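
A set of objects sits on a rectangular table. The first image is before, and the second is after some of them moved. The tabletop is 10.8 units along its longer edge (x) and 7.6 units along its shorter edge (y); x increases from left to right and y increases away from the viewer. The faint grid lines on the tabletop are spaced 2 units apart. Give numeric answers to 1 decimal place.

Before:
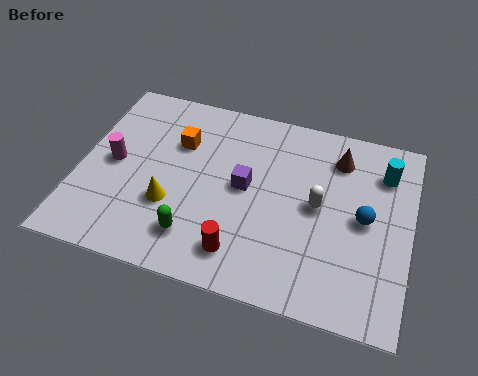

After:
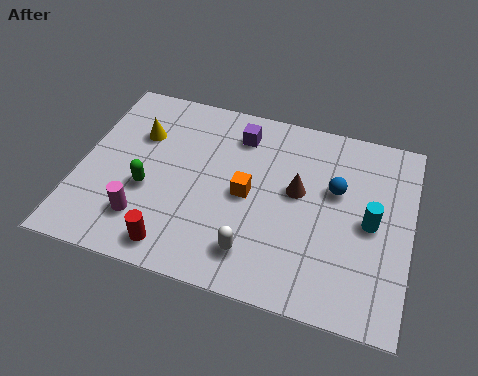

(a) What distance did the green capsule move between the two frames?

2.2

The green capsule moved from about (4.0, 1.6) to (2.3, 3.0), a distance of √(1.7² + 1.4²) ≈ 2.2.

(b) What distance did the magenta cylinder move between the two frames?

2.3

The magenta cylinder moved from about (1.1, 3.8) to (2.3, 1.8), a distance of √(1.2² + 2.0²) ≈ 2.3.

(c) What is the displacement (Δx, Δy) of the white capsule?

(-1.9, -2.4)

From the two frames, the white capsule sits at roughly (7.8, 3.9) before and (5.9, 1.5) after.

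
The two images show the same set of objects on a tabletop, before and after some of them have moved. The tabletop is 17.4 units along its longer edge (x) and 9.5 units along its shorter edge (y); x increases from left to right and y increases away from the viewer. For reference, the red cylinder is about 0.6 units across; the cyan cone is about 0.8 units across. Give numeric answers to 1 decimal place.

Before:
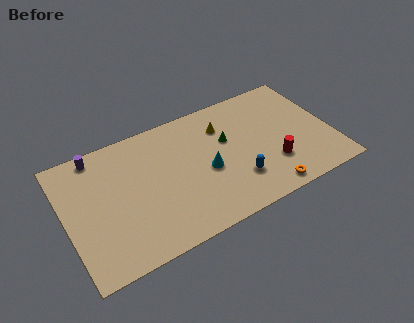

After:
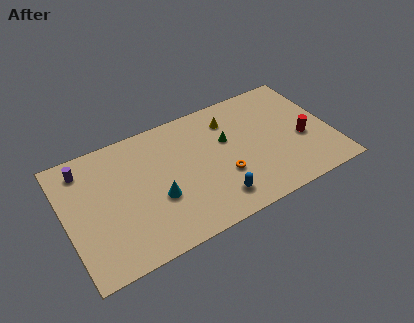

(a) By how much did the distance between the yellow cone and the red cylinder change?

+0.5

They were about 5.1 units apart before and 5.6 after — 0.5 units further apart.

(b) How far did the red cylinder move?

2.5

From (13.3, 2.8) to (15.5, 3.9), the red cylinder covered √(2.2² + 1.1²) ≈ 2.5 units.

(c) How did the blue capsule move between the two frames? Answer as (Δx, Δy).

(-1.5, -0.8)

The blue capsule was at about (10.9, 2.6) and moved to about (9.4, 1.8).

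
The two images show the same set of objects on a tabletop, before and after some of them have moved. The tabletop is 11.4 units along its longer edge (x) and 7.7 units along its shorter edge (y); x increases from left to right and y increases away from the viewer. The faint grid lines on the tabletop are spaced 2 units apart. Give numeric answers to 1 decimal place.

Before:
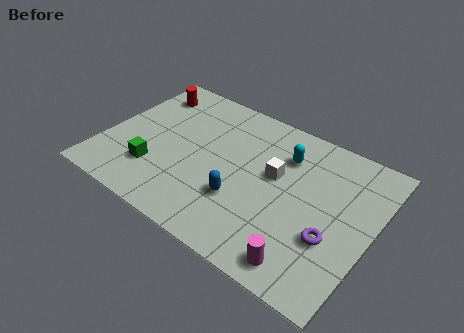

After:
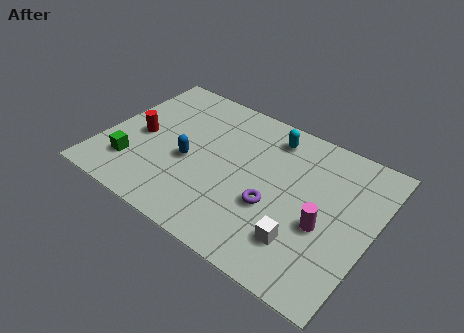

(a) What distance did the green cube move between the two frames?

0.9

The green cube moved from about (2.4, 2.1) to (1.5, 1.9), a distance of √(0.9² + 0.2²) ≈ 0.9.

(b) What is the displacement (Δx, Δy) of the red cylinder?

(0.3, -2.6)

The red cylinder was at about (1.2, 6.2) and moved to about (1.5, 3.6).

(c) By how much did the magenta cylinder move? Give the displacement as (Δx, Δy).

(0.4, 2.1)

The magenta cylinder started near (9.1, 1.0) and ended near (9.5, 3.1).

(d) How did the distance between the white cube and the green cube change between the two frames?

+1.9

The distance was about 5.4 in the first image and 7.3 in the second, so they moved 1.9 units further apart.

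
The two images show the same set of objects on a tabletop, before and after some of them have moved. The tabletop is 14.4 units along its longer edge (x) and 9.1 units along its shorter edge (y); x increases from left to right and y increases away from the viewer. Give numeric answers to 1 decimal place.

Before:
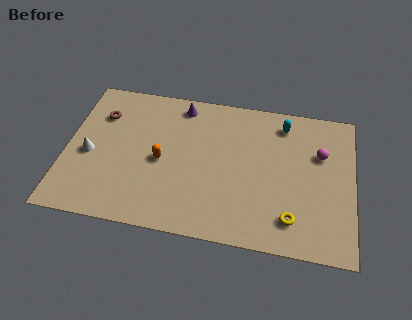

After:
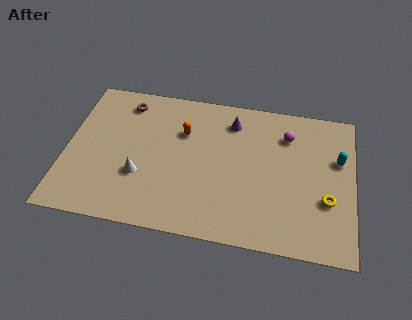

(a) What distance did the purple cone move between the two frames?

2.7

The purple cone was near (5.6, 7.9) before and (8.2, 7.3) after, so it travelled √(2.6² + 0.6²) ≈ 2.7 units.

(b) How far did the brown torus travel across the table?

1.6

From (1.6, 6.6) to (2.8, 7.6), the brown torus covered √(1.2² + 1.0²) ≈ 1.6 units.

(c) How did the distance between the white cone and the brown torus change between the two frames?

+2.0

Before: roughly 2.6 units apart; after: 4.6. That's 2.0 units further apart.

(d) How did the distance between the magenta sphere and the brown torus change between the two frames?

-2.9

The distance was about 11.1 in the first image and 8.2 in the second, so they moved 2.9 units closer together.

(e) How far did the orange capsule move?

2.2

The orange capsule was near (4.8, 4.2) before and (5.8, 6.2) after, so it travelled √(1.0² + 2.0²) ≈ 2.2 units.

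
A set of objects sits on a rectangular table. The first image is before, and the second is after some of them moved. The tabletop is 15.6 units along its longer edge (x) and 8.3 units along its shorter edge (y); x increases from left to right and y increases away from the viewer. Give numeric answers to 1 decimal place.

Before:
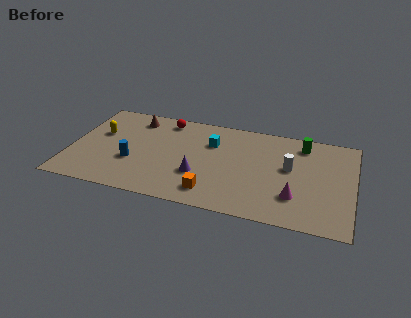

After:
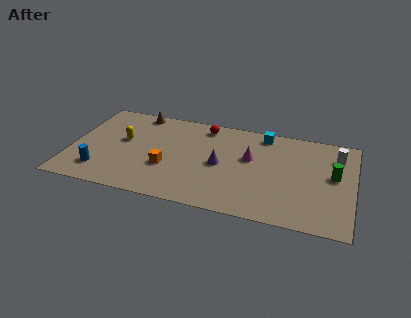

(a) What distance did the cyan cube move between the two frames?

3.2

The cyan cube was near (7.7, 5.8) before and (10.5, 7.3) after, so it travelled √(2.8² + 1.5²) ≈ 3.2 units.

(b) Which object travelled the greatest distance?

the magenta cone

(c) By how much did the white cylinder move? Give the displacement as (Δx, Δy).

(2.5, 1.6)

From the two frames, the white cylinder sits at roughly (12.1, 4.7) before and (14.6, 6.3) after.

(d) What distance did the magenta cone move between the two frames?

3.7

The magenta cone moved from about (12.5, 2.3) to (9.9, 5.0), a distance of √(2.6² + 2.7²) ≈ 3.7.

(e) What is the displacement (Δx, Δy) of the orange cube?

(-2.6, 1.5)

The orange cube started near (8.0, 1.5) and ended near (5.4, 3.0).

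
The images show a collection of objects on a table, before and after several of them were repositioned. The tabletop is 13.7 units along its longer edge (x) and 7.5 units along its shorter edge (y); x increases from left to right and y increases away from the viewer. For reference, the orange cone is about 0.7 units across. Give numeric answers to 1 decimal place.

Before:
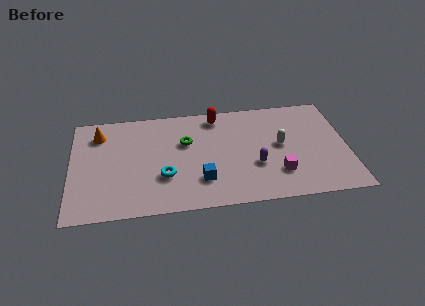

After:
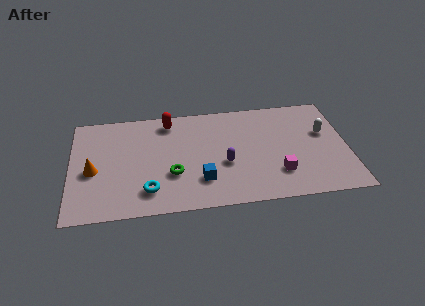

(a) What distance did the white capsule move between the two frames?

2.3

The white capsule was near (10.4, 4.0) before and (12.6, 4.6) after, so it travelled √(2.2² + 0.6²) ≈ 2.3 units.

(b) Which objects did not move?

the blue cube and the magenta cube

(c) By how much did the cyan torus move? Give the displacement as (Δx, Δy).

(-0.8, -0.9)

From the two frames, the cyan torus sits at roughly (4.6, 2.5) before and (3.8, 1.6) after.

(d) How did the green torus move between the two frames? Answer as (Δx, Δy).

(-0.7, -2.2)

The green torus started near (5.7, 4.8) and ended near (5.0, 2.6).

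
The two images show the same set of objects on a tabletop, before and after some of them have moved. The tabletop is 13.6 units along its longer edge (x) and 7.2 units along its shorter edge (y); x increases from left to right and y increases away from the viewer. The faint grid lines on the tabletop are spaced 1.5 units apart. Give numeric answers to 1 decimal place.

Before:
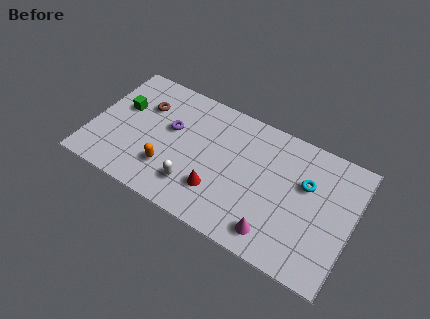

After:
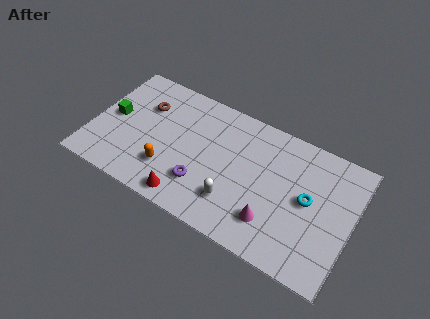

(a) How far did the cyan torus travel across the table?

0.8

The cyan torus was near (11.1, 4.6) before and (11.3, 3.8) after, so it travelled √(0.2² + 0.8²) ≈ 0.8 units.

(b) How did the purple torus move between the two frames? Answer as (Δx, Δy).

(2.0, -2.3)

The purple torus started near (4.0, 4.3) and ended near (6.0, 2.0).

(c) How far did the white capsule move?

2.1

From (5.6, 1.7) to (7.7, 1.9), the white capsule covered √(2.1² + 0.2²) ≈ 2.1 units.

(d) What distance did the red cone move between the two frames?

1.8

The red cone moved from about (6.8, 2.0) to (5.4, 0.9), a distance of √(1.4² + 1.1²) ≈ 1.8.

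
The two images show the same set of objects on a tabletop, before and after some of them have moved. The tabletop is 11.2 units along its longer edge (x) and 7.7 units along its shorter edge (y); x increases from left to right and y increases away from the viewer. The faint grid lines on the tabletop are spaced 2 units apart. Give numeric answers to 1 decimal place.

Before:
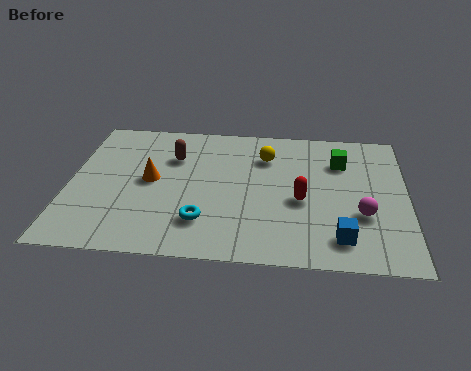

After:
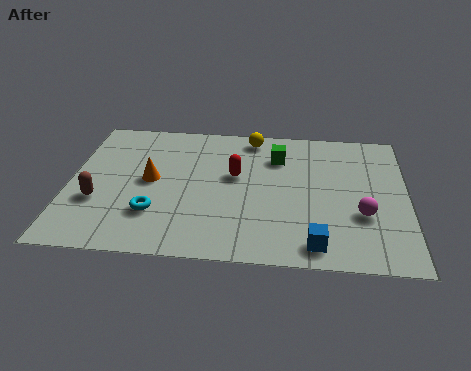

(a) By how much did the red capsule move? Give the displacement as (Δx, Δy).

(-2.2, 1.2)

The red capsule started near (7.7, 3.3) and ended near (5.5, 4.5).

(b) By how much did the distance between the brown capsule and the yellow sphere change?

+3.4

The distance was about 3.1 in the first image and 6.5 in the second, so they moved 3.4 units further apart.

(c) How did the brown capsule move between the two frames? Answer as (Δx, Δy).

(-2.4, -2.7)

The brown capsule was at about (3.4, 5.4) and moved to about (1.0, 2.7).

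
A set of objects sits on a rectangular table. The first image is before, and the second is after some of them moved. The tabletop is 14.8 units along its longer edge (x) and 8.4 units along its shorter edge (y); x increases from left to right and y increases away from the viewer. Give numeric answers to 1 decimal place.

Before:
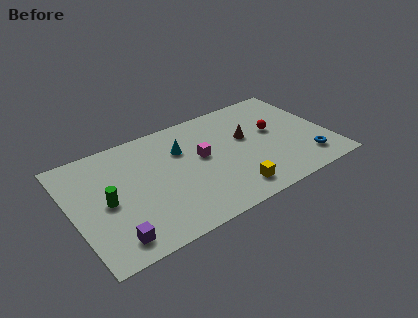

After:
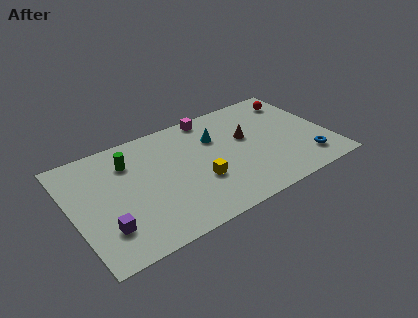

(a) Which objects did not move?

the brown cone and the blue torus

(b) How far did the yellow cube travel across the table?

2.3

From (8.7, 1.4) to (7.1, 3.0), the yellow cube covered √(1.6² + 1.6²) ≈ 2.3 units.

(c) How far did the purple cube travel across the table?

0.9

From (1.9, 1.3) to (1.6, 2.2), the purple cube covered √(0.3² + 0.9²) ≈ 0.9 units.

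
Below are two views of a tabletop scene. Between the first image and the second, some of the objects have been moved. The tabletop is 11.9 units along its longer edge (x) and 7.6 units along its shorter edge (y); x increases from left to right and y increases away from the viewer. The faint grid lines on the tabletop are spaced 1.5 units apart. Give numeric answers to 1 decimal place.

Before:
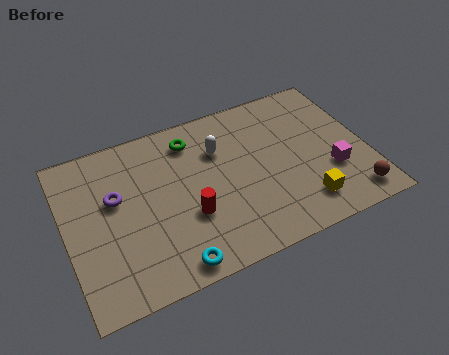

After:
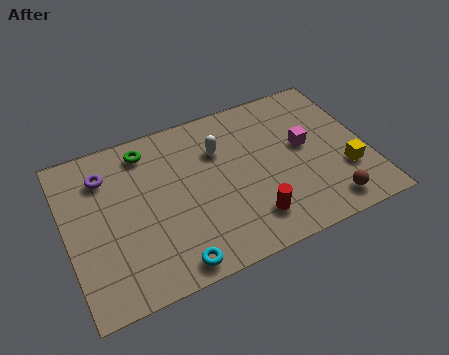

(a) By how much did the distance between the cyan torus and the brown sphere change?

-1.0

Before: roughly 7.2 units apart; after: 6.2. That's 1.0 units closer together.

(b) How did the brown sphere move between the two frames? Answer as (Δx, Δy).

(-1.0, 0.0)

The brown sphere started near (11.0, 1.1) and ended near (10.0, 1.1).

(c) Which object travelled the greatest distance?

the red cylinder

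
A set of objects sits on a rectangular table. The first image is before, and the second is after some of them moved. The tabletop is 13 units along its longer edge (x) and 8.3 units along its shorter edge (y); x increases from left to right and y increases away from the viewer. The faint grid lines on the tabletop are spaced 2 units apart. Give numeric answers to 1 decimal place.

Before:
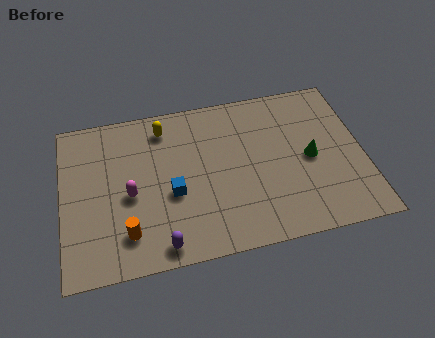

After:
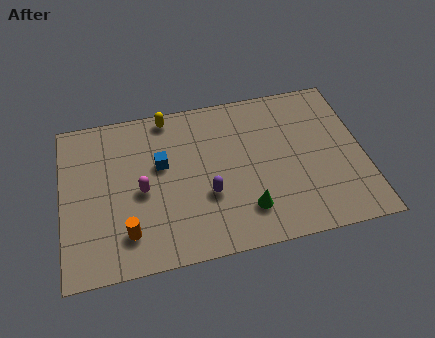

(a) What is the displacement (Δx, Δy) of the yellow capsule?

(0.2, 0.6)

The yellow capsule was at about (4.5, 6.9) and moved to about (4.7, 7.5).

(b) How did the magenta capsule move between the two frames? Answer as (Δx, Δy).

(0.5, 0.1)

From the two frames, the magenta capsule sits at roughly (2.9, 3.7) before and (3.4, 3.8) after.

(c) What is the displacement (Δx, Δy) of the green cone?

(-2.9, -2.1)

The green cone started near (10.7, 4.0) and ended near (7.8, 1.9).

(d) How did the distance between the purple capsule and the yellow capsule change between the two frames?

-1.3

Before: roughly 6.0 units apart; after: 4.7. That's 1.3 units closer together.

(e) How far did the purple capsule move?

3.0

The purple capsule moved from about (4.1, 0.9) to (6.2, 3.0), a distance of √(2.1² + 2.1²) ≈ 3.0.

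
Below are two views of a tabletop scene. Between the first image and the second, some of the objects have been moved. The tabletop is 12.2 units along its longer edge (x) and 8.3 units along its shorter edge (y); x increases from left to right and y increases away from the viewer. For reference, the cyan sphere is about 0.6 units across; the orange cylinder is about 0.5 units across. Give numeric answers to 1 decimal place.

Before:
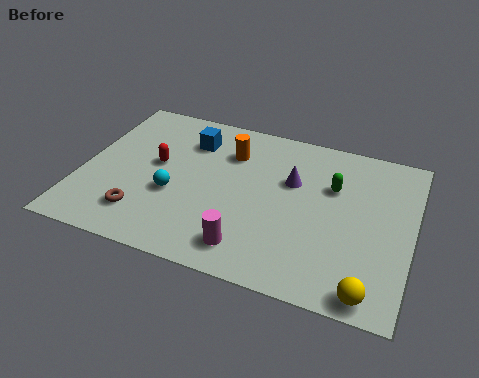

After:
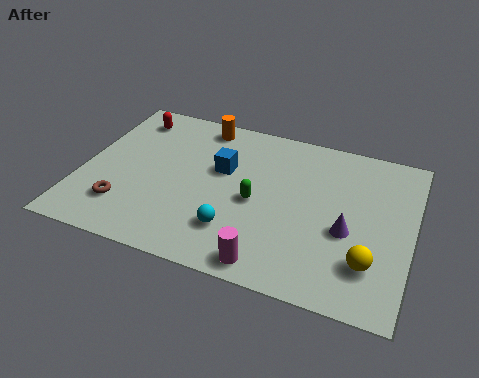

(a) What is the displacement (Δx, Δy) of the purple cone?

(2.2, -1.9)

The purple cone started near (7.7, 5.3) and ended near (9.9, 3.4).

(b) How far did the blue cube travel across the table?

1.8

From (3.8, 6.3) to (5.1, 5.1), the blue cube covered √(1.3² + 1.2²) ≈ 1.8 units.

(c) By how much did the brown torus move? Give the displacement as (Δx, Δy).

(-0.7, 0.2)

The brown torus started near (2.5, 1.8) and ended near (1.8, 2.0).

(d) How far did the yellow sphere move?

1.3

The yellow sphere was near (10.9, 0.8) before and (10.8, 2.1) after, so it travelled √(0.1² + 1.3²) ≈ 1.3 units.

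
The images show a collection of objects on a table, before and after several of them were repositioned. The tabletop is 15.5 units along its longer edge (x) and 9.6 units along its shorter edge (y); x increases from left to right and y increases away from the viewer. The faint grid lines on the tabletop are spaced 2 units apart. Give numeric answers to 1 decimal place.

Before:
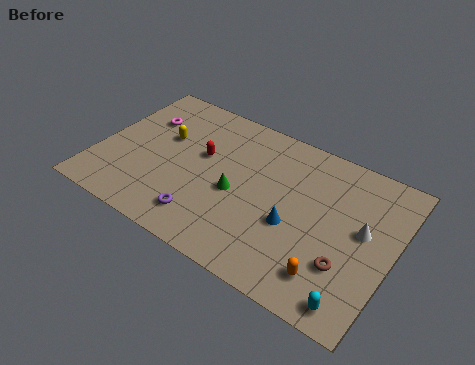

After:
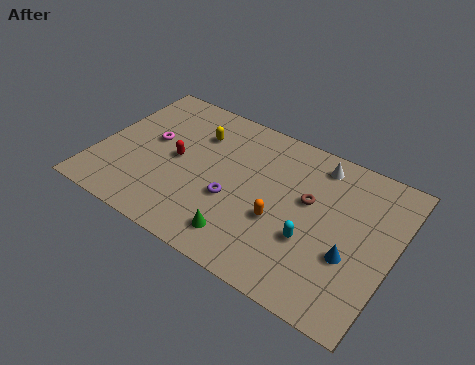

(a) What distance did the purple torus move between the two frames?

2.2

From (6.1, 1.8) to (7.3, 3.7), the purple torus covered √(1.2² + 1.9²) ≈ 2.2 units.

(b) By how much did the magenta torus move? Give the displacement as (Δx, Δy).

(0.7, -1.3)

The magenta torus was at about (1.9, 6.7) and moved to about (2.6, 5.4).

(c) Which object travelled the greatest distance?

the white cone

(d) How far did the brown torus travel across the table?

3.7

From (13.4, 2.9) to (11.0, 5.7), the brown torus covered √(2.4² + 2.8²) ≈ 3.7 units.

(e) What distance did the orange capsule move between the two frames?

3.4

The orange capsule was near (12.7, 1.9) before and (9.8, 3.7) after, so it travelled √(2.9² + 1.8²) ≈ 3.4 units.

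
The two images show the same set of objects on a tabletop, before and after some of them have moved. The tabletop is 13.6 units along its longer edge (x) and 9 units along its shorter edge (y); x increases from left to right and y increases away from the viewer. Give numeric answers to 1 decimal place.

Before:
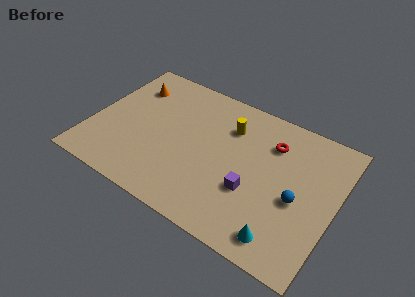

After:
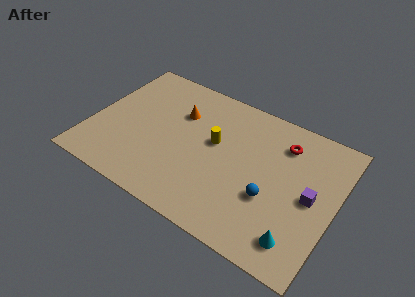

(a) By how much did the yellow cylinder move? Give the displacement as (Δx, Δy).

(-0.6, -1.4)

The yellow cylinder was at about (7.4, 6.6) and moved to about (6.8, 5.2).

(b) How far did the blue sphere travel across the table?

1.5

From (11.6, 3.9) to (10.2, 3.3), the blue sphere covered √(1.4² + 0.6²) ≈ 1.5 units.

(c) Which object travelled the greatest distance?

the purple cube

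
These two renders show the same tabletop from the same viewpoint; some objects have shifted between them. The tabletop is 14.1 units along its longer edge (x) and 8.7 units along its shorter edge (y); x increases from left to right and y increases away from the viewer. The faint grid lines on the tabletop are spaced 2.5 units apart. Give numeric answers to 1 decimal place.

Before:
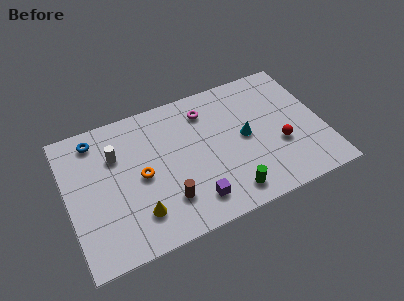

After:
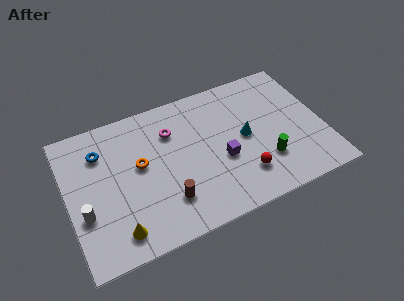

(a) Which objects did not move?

the cyan cone and the brown cylinder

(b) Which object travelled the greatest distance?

the white cylinder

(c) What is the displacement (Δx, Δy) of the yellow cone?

(-1.2, -0.6)

The yellow cone started near (3.6, 2.0) and ended near (2.4, 1.4).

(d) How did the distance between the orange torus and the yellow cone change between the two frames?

+1.6

The distance was about 2.2 in the first image and 3.8 in the second, so they moved 1.6 units further apart.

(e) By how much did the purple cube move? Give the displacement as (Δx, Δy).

(1.8, 1.9)

From the two frames, the purple cube sits at roughly (6.6, 1.6) before and (8.4, 3.5) after.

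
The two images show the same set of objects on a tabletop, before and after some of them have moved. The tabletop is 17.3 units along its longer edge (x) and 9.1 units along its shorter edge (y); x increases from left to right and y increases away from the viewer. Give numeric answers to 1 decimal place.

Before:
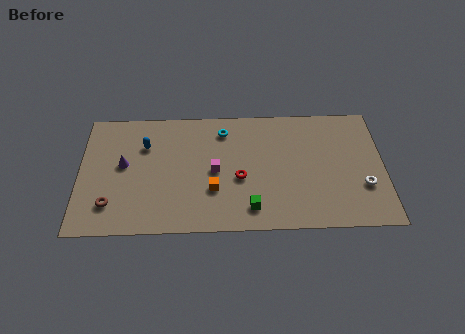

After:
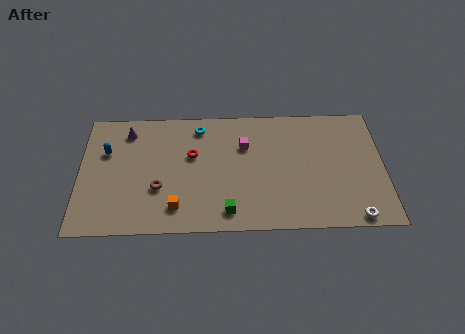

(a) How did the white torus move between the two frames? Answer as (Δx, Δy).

(-0.6, -2.2)

The white torus was at about (16.1, 3.0) and moved to about (15.5, 0.8).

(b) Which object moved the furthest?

the red torus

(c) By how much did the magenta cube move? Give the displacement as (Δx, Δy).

(1.7, 1.8)

The magenta cube started near (7.7, 4.4) and ended near (9.4, 6.2).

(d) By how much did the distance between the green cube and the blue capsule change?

+0.6

They were about 7.7 units apart before and 8.3 after — 0.6 units further apart.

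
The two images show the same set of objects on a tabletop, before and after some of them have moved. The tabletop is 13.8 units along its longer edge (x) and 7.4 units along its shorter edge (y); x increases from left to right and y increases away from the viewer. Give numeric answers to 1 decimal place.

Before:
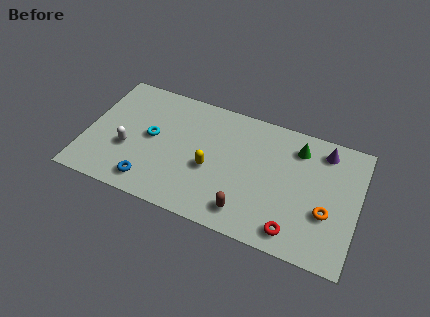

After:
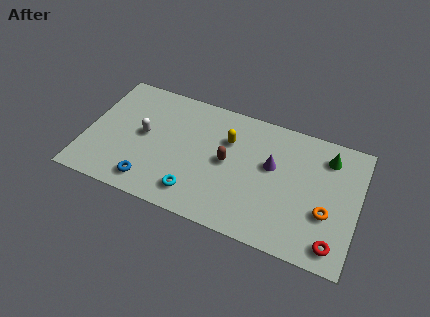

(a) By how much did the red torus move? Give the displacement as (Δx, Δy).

(2.0, 0.0)

From the two frames, the red torus sits at roughly (10.8, 1.1) before and (12.8, 1.1) after.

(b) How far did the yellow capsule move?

2.1

The yellow capsule was near (6.4, 3.1) before and (7.1, 5.1) after, so it travelled √(0.7² + 2.0²) ≈ 2.1 units.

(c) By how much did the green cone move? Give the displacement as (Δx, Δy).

(1.5, 0.0)

The green cone was at about (10.6, 5.9) and moved to about (12.1, 5.9).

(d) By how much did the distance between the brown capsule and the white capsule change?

-2.1

The distance was about 6.4 in the first image and 4.3 in the second, so they moved 2.1 units closer together.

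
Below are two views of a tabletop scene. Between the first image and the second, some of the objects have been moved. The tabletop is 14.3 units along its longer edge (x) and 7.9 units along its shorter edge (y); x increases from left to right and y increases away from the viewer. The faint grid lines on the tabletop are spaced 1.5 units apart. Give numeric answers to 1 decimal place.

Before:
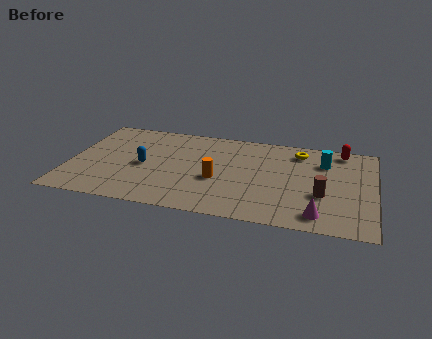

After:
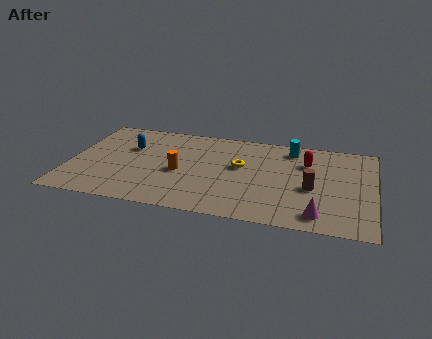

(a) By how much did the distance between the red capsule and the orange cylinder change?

-0.6

Before: roughly 6.9 units apart; after: 6.3. That's 0.6 units closer together.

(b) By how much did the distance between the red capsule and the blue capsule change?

-1.4

The distance was about 9.8 in the first image and 8.4 in the second, so they moved 1.4 units closer together.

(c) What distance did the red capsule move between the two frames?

2.1

From (12.7, 7.0) to (11.1, 5.6), the red capsule covered √(1.6² + 1.4²) ≈ 2.1 units.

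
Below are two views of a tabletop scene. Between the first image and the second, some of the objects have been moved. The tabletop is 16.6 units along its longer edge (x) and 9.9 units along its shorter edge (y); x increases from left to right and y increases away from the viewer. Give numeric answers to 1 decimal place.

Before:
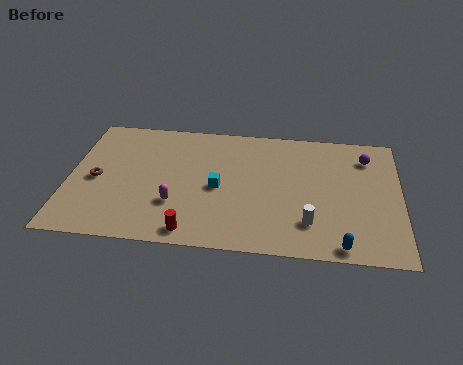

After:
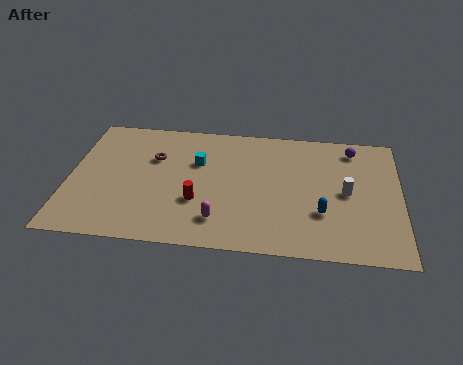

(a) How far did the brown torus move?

3.4

The brown torus moved from about (1.4, 4.6) to (4.2, 6.6), a distance of √(2.8² + 2.0²) ≈ 3.4.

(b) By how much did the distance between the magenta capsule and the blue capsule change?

-3.4

They were about 8.6 units apart before and 5.2 after — 3.4 units closer together.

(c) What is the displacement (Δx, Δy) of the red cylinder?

(0.2, 2.3)

The red cylinder started near (6.3, 1.1) and ended near (6.5, 3.4).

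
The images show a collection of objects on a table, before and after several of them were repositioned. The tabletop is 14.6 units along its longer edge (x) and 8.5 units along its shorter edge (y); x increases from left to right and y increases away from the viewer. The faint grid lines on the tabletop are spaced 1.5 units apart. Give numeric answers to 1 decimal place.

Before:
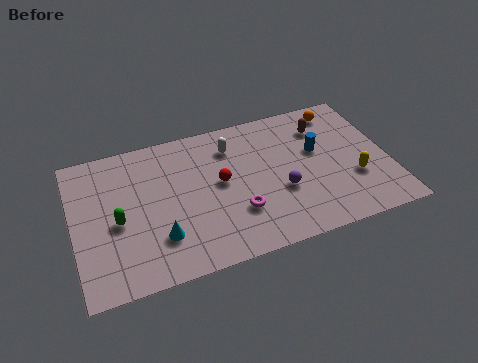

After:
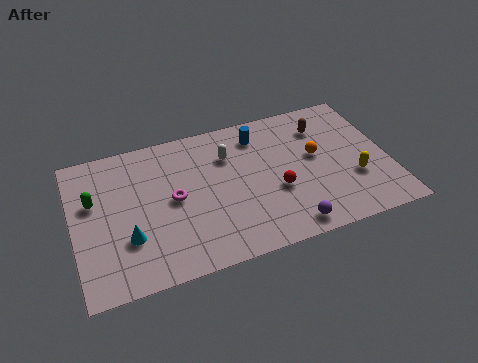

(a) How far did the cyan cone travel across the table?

1.5

The cyan cone was near (3.8, 2.3) before and (2.4, 2.7) after, so it travelled √(1.4² + 0.4²) ≈ 1.5 units.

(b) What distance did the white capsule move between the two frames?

0.5

From (7.5, 6.6) to (7.3, 6.1), the white capsule covered √(0.2² + 0.5²) ≈ 0.5 units.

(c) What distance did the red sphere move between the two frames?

2.8

The red sphere was near (6.8, 4.6) before and (9.3, 3.3) after, so it travelled √(2.5² + 1.3²) ≈ 2.8 units.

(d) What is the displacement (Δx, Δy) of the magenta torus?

(-2.8, 1.7)

From the two frames, the magenta torus sits at roughly (7.4, 2.6) before and (4.6, 4.3) after.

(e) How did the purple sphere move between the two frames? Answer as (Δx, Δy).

(0.1, -2.2)

From the two frames, the purple sphere sits at roughly (9.5, 3.2) before and (9.6, 1.0) after.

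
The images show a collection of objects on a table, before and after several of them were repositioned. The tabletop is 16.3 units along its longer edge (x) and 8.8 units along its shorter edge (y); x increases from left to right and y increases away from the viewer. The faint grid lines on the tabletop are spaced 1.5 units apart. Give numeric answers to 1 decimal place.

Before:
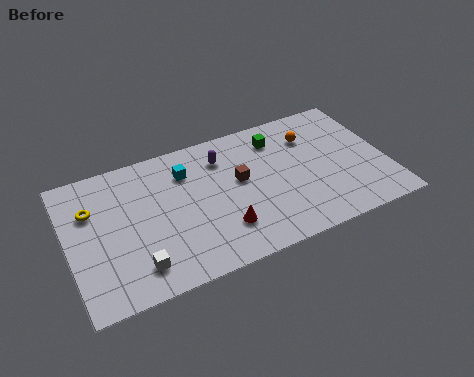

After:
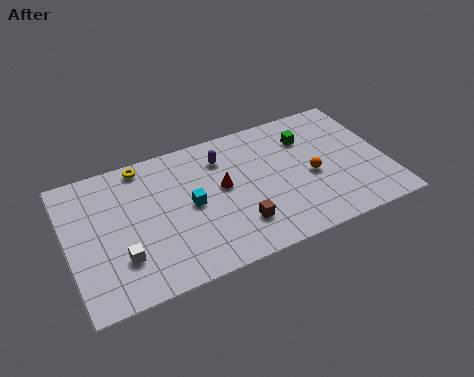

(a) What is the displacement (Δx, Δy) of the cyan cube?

(0.0, -2.2)

The cyan cube was at about (6.2, 6.6) and moved to about (6.2, 4.4).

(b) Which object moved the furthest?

the yellow torus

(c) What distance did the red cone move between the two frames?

2.6

From (7.6, 2.3) to (7.9, 4.9), the red cone covered √(0.3² + 2.6²) ≈ 2.6 units.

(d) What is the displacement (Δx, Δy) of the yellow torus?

(2.8, 1.9)

From the two frames, the yellow torus sits at roughly (1.3, 6.0) before and (4.1, 7.9) after.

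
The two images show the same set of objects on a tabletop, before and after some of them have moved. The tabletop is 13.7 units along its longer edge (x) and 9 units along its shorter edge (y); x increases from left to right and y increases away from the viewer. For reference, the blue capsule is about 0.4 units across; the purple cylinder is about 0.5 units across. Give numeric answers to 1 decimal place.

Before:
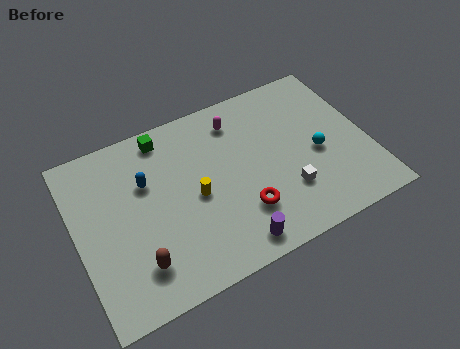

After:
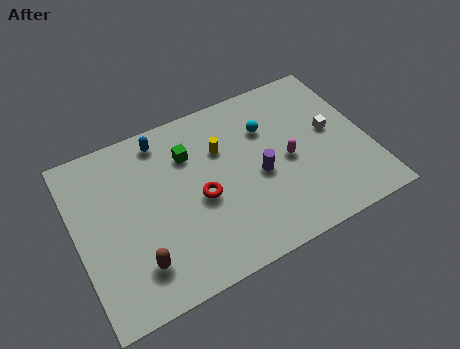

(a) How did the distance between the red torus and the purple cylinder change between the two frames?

+1.2

They were about 1.6 units apart before and 2.8 after — 1.2 units further apart.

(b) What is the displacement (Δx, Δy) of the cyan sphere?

(-2.1, 2.3)

The cyan sphere started near (11.3, 4.0) and ended near (9.2, 6.3).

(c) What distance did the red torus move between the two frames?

2.3

From (7.5, 2.5) to (5.7, 4.0), the red torus covered √(1.8² + 1.5²) ≈ 2.3 units.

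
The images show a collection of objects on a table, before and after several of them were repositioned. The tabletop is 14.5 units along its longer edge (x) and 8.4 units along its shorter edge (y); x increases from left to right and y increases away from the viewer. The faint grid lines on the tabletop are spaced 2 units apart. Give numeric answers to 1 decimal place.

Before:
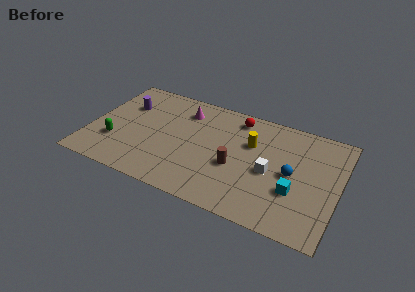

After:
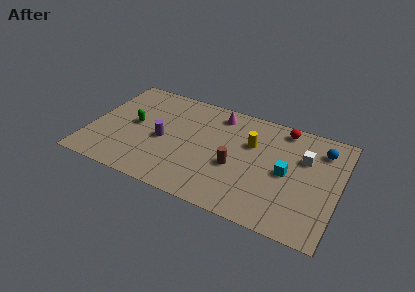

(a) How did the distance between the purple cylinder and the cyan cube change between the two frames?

-3.5

They were about 10.7 units apart before and 7.2 after — 3.5 units closer together.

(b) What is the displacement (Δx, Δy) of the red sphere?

(2.7, 0.2)

The red sphere was at about (8.3, 7.2) and moved to about (11.0, 7.4).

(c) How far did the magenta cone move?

2.1

The magenta cone was near (5.2, 6.6) before and (7.2, 7.1) after, so it travelled √(2.0² + 0.5²) ≈ 2.1 units.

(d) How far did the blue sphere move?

2.9

From (11.8, 4.1) to (13.3, 6.6), the blue sphere covered √(1.5² + 2.5²) ≈ 2.9 units.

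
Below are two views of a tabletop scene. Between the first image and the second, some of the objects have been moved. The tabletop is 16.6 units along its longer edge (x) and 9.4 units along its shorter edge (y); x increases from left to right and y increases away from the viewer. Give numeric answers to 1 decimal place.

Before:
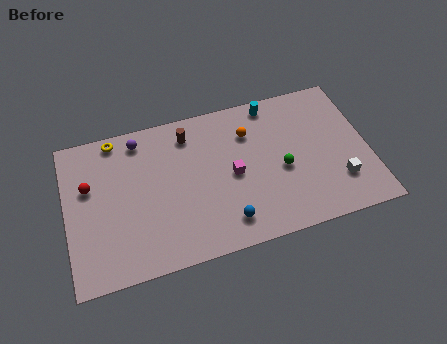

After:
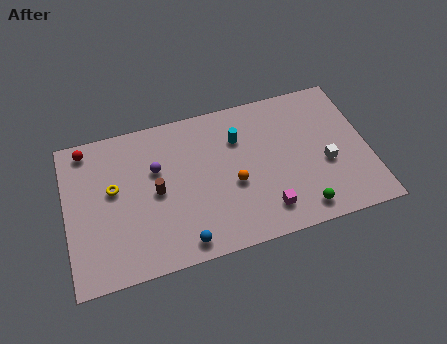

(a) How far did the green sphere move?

2.9

From (11.8, 4.1) to (12.6, 1.3), the green sphere covered √(0.8² + 2.8²) ≈ 2.9 units.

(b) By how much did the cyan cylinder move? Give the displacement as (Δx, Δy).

(-2.0, -1.7)

The cyan cylinder started near (11.6, 8.4) and ended near (9.6, 6.7).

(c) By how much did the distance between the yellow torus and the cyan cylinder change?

-1.6

The distance was about 8.7 in the first image and 7.1 in the second, so they moved 1.6 units closer together.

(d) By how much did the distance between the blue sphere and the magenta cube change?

+1.8

Before: roughly 2.9 units apart; after: 4.7. That's 1.8 units further apart.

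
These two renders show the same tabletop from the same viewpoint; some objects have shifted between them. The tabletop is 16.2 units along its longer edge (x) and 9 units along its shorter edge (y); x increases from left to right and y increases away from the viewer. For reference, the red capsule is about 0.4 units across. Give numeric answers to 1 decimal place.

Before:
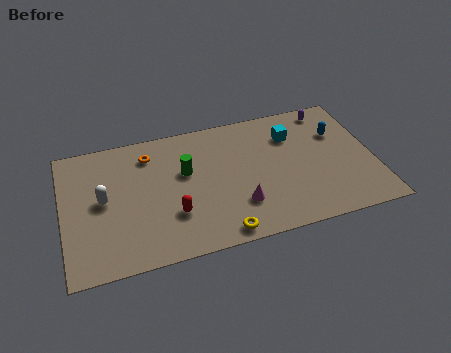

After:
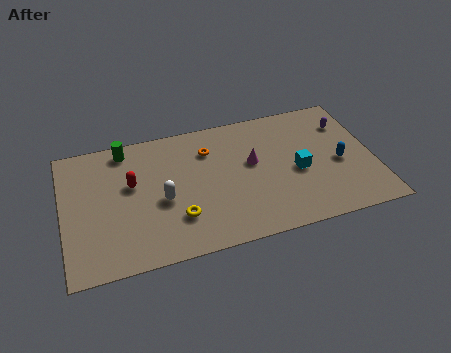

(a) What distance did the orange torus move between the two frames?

3.1

From (4.6, 7.2) to (7.7, 6.7), the orange torus covered √(3.1² + 0.5²) ≈ 3.1 units.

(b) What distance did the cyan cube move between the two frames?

2.6

The cyan cube moved from about (12.1, 6.6) to (12.2, 4.0), a distance of √(0.1² + 2.6²) ≈ 2.6.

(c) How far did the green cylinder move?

3.8

The green cylinder moved from about (6.4, 5.5) to (3.4, 7.9), a distance of √(3.0² + 2.4²) ≈ 3.8.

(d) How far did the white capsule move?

3.1

The white capsule moved from about (2.1, 4.7) to (5.1, 3.9), a distance of √(3.0² + 0.8²) ≈ 3.1.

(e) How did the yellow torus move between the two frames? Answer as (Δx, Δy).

(-2.1, 1.6)

From the two frames, the yellow torus sits at roughly (7.9, 0.9) before and (5.8, 2.5) after.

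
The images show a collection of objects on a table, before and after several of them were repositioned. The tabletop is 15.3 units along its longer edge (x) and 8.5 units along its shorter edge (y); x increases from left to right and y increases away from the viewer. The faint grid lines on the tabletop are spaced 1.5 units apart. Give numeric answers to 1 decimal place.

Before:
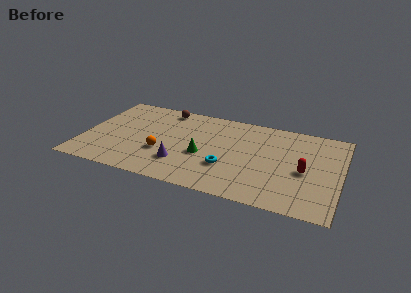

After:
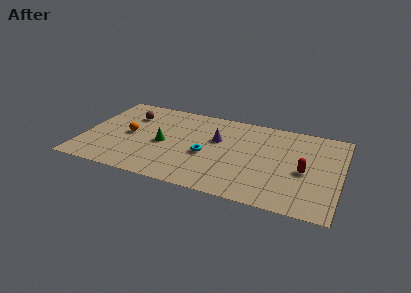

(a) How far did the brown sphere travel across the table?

2.4

The brown sphere moved from about (4.5, 7.5) to (2.5, 6.2), a distance of √(2.0² + 1.3²) ≈ 2.4.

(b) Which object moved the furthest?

the purple cone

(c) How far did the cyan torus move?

1.5

The cyan torus was near (8.7, 2.8) before and (7.4, 3.6) after, so it travelled √(1.3² + 0.8²) ≈ 1.5 units.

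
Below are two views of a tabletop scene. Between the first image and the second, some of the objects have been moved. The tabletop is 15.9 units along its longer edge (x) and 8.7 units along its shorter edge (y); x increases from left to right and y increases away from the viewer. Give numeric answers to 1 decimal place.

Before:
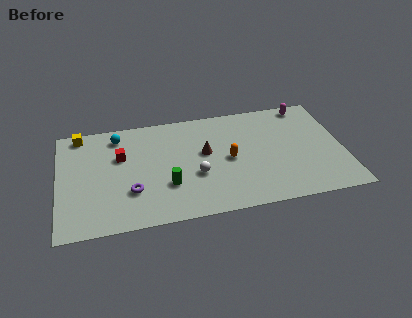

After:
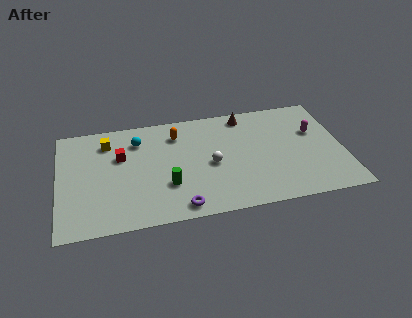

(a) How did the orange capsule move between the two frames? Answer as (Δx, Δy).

(-2.8, 2.6)

The orange capsule was at about (9.5, 4.2) and moved to about (6.7, 6.8).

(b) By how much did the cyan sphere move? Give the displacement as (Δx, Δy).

(1.1, -0.6)

The cyan sphere was at about (3.4, 7.3) and moved to about (4.5, 6.7).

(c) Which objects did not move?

the red cube and the green cylinder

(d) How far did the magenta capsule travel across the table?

2.3

The magenta capsule moved from about (14.1, 7.8) to (14.4, 5.5), a distance of √(0.3² + 2.3²) ≈ 2.3.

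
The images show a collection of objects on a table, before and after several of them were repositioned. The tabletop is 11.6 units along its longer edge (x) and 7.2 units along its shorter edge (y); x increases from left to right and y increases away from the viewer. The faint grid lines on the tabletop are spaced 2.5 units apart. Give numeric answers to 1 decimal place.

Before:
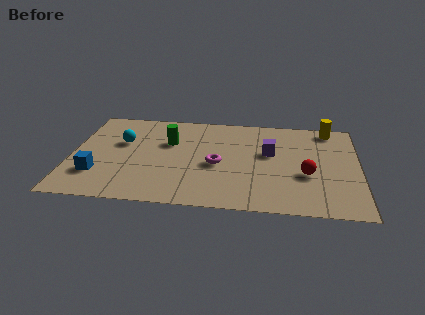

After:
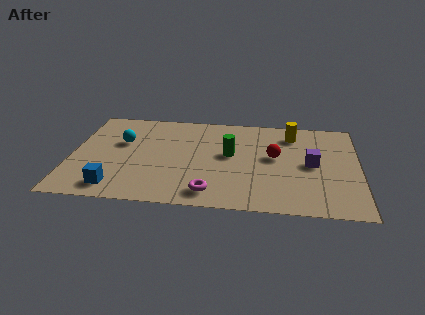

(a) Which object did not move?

the cyan sphere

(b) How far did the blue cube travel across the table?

1.2

From (1.1, 2.0) to (1.9, 1.1), the blue cube covered √(0.8² + 0.9²) ≈ 1.2 units.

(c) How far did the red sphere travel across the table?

1.8

The red sphere was near (9.5, 2.8) before and (8.2, 4.0) after, so it travelled √(1.3² + 1.2²) ≈ 1.8 units.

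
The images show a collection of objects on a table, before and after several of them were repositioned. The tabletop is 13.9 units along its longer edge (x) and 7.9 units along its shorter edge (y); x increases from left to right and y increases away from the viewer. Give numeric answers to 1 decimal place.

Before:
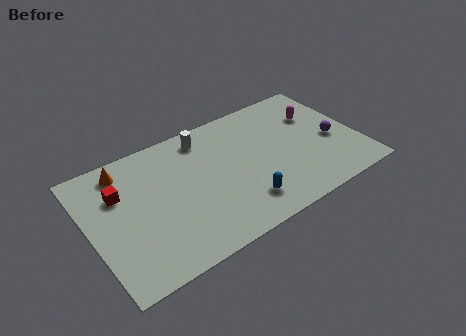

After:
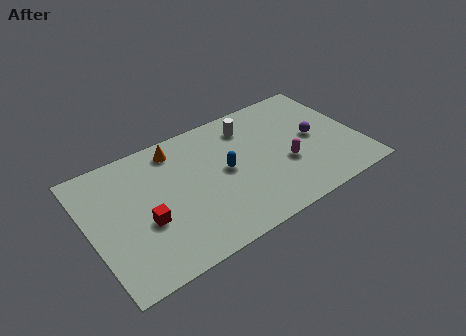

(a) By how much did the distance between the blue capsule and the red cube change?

-2.5

Before: roughly 6.9 units apart; after: 4.4. That's 2.5 units closer together.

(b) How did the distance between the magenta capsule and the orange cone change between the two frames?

-3.7

The distance was about 10.1 in the first image and 6.4 in the second, so they moved 3.7 units closer together.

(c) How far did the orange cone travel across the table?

2.7

The orange cone moved from about (2.1, 6.7) to (4.8, 6.7), a distance of √(2.7² + 0.0²) ≈ 2.7.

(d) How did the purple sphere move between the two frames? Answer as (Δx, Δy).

(-0.9, 0.6)

The purple sphere started near (12.6, 3.4) and ended near (11.7, 4.0).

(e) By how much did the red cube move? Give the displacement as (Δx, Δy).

(1.0, -2.3)

The red cube was at about (1.7, 5.4) and moved to about (2.7, 3.1).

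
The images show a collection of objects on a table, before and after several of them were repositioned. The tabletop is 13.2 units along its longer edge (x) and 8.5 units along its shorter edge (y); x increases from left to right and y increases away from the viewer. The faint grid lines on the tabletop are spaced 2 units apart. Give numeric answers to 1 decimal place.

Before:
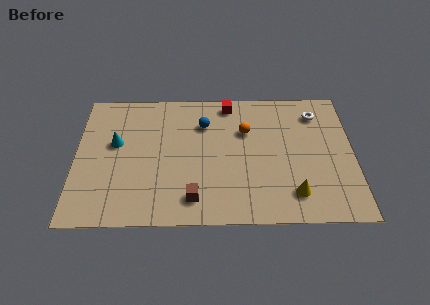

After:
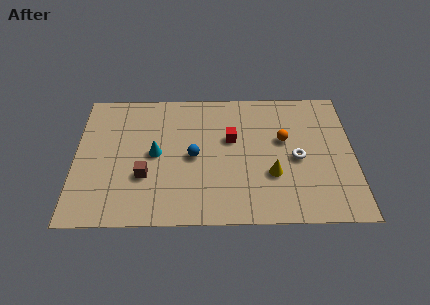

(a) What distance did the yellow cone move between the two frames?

1.6

From (10.3, 1.7) to (9.3, 2.9), the yellow cone covered √(1.0² + 1.2²) ≈ 1.6 units.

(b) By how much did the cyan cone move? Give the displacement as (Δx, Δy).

(1.9, -0.7)

The cyan cone was at about (1.9, 5.0) and moved to about (3.8, 4.3).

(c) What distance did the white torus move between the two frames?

3.1

The white torus moved from about (11.5, 6.8) to (10.5, 3.9), a distance of √(1.0² + 2.9²) ≈ 3.1.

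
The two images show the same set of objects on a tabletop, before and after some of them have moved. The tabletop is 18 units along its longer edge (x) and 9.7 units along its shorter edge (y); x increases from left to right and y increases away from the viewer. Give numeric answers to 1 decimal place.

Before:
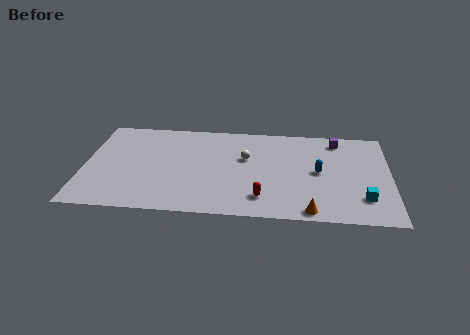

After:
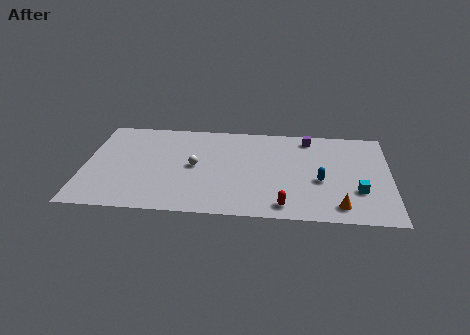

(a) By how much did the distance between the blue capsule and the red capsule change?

-1.0

They were about 4.4 units apart before and 3.4 after — 1.0 units closer together.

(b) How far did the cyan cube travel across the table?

0.8

The cyan cube was near (16.4, 2.4) before and (16.1, 3.1) after, so it travelled √(0.3² + 0.7²) ≈ 0.8 units.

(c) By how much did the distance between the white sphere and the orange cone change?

+2.8

The distance was about 6.4 in the first image and 9.2 in the second, so they moved 2.8 units further apart.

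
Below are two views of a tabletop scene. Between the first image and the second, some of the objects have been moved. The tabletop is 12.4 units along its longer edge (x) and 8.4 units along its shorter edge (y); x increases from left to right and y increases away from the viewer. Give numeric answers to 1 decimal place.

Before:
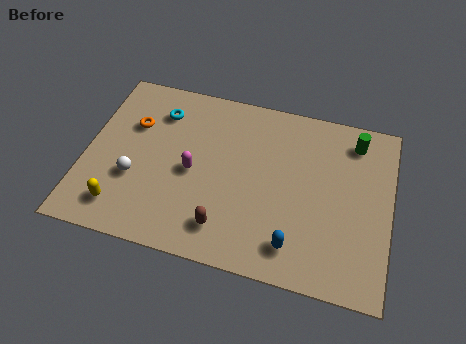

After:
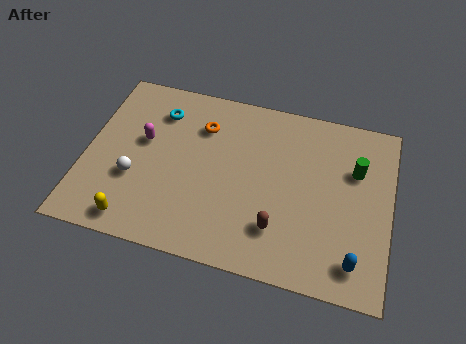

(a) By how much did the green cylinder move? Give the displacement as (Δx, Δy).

(0.1, -1.4)

From the two frames, the green cylinder sits at roughly (10.8, 7.0) before and (10.9, 5.6) after.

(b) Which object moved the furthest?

the orange torus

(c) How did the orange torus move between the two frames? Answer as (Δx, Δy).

(2.8, 0.6)

From the two frames, the orange torus sits at roughly (1.8, 5.6) before and (4.6, 6.2) after.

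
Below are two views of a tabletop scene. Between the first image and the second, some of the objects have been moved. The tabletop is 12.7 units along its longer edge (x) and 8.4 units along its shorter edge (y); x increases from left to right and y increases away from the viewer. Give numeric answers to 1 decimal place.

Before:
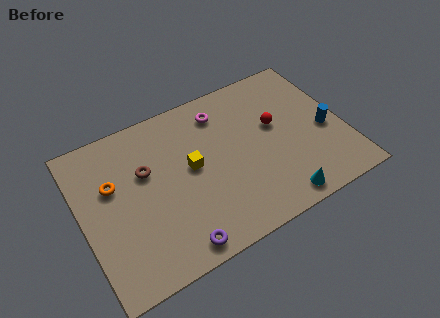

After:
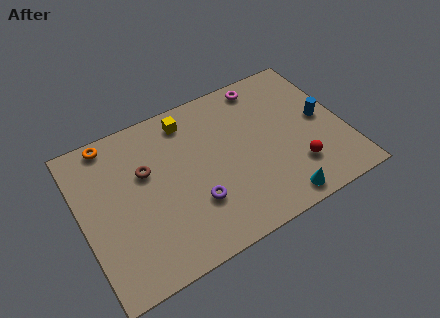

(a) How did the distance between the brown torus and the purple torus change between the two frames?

-1.1

They were about 4.5 units apart before and 3.4 after — 1.1 units closer together.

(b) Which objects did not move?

the brown torus and the cyan cone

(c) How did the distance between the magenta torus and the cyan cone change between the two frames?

+0.3

They were about 6.2 units apart before and 6.5 after — 0.3 units further apart.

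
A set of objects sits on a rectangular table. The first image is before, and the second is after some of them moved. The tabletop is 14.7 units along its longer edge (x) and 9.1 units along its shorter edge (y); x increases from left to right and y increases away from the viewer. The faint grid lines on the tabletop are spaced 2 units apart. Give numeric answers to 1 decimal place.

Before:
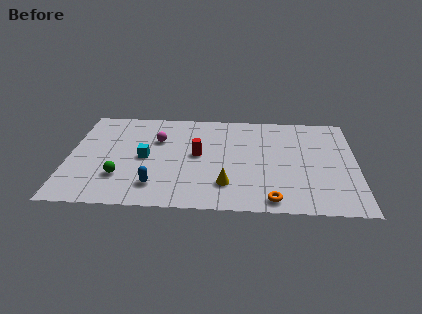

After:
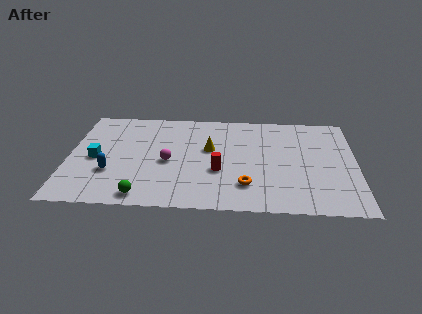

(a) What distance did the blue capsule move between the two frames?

2.5

The blue capsule moved from about (4.5, 1.9) to (2.2, 3.0), a distance of √(2.3² + 1.1²) ≈ 2.5.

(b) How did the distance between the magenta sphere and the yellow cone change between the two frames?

-2.8

Before: roughly 5.3 units apart; after: 2.5. That's 2.8 units closer together.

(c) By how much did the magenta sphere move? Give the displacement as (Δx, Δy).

(0.6, -2.0)

From the two frames, the magenta sphere sits at roughly (4.5, 6.1) before and (5.1, 4.1) after.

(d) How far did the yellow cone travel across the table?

3.3

The yellow cone moved from about (8.1, 2.2) to (7.2, 5.4), a distance of √(0.9² + 3.2²) ≈ 3.3.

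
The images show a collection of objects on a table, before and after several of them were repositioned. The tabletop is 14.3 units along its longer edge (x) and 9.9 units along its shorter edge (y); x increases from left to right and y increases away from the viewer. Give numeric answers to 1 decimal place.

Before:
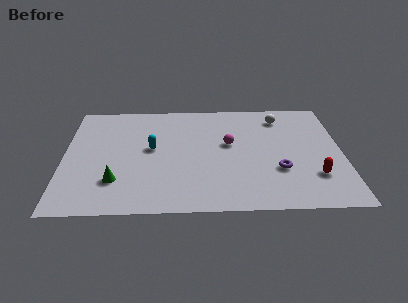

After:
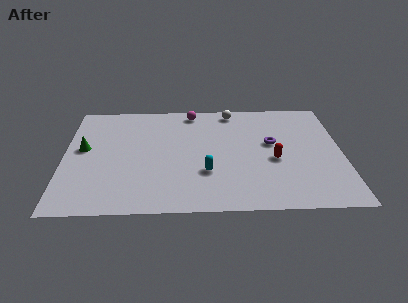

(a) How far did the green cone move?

3.4

From (2.7, 2.6) to (1.0, 5.5), the green cone covered √(1.7² + 2.9²) ≈ 3.4 units.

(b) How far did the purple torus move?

2.4

The purple torus was near (11.0, 3.3) before and (10.7, 5.7) after, so it travelled √(0.3² + 2.4²) ≈ 2.4 units.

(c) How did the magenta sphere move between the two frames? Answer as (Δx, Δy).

(-1.9, 3.1)

From the two frames, the magenta sphere sits at roughly (8.5, 5.7) before and (6.6, 8.8) after.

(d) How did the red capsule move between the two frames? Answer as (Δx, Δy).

(-2.0, 1.5)

From the two frames, the red capsule sits at roughly (12.8, 2.7) before and (10.8, 4.2) after.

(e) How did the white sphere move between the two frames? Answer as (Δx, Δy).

(-2.5, 0.7)

From the two frames, the white sphere sits at roughly (11.2, 8.1) before and (8.7, 8.8) after.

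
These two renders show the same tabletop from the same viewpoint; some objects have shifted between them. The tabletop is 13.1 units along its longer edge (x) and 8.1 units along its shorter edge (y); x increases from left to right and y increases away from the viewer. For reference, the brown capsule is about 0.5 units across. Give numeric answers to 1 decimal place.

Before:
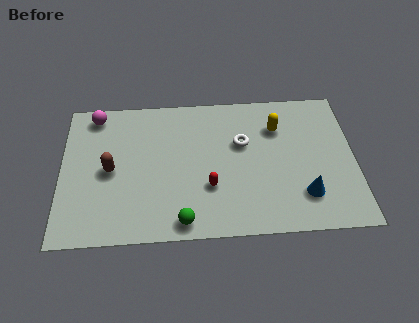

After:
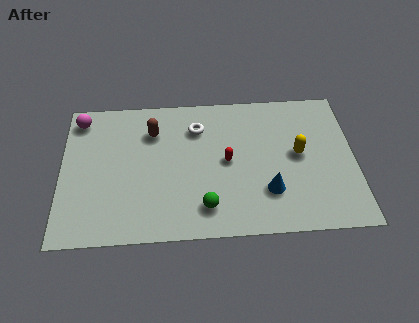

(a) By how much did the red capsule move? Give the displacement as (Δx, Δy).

(0.8, 1.4)

From the two frames, the red capsule sits at roughly (6.6, 2.7) before and (7.4, 4.1) after.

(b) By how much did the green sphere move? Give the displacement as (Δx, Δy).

(1.0, 0.7)

The green sphere started near (5.4, 0.9) and ended near (6.4, 1.6).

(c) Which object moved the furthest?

the brown capsule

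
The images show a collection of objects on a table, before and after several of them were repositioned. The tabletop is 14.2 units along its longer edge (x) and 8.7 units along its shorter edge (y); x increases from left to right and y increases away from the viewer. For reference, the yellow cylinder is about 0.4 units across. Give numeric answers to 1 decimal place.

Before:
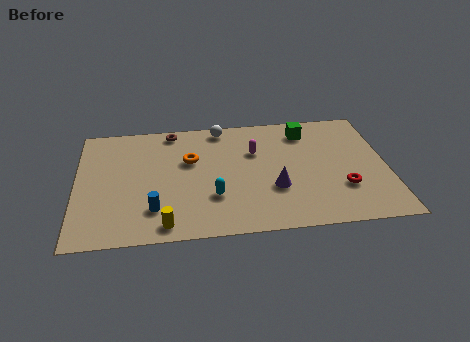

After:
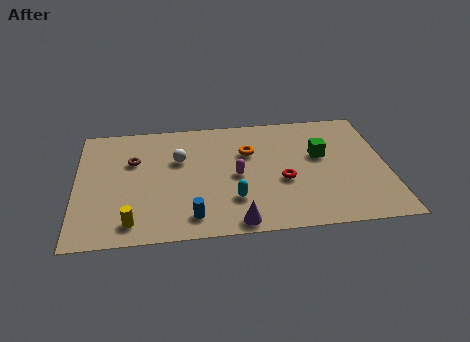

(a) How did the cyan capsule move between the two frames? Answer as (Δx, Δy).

(0.9, -0.3)

From the two frames, the cyan capsule sits at roughly (6.2, 2.7) before and (7.1, 2.4) after.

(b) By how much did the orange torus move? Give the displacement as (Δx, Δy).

(2.7, 0.3)

From the two frames, the orange torus sits at roughly (5.2, 5.5) before and (7.9, 5.8) after.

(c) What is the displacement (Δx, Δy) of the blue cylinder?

(1.7, -0.7)

From the two frames, the blue cylinder sits at roughly (3.5, 2.1) before and (5.2, 1.4) after.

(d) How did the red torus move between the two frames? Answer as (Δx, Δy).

(-2.7, 0.8)

From the two frames, the red torus sits at roughly (12.1, 2.7) before and (9.4, 3.5) after.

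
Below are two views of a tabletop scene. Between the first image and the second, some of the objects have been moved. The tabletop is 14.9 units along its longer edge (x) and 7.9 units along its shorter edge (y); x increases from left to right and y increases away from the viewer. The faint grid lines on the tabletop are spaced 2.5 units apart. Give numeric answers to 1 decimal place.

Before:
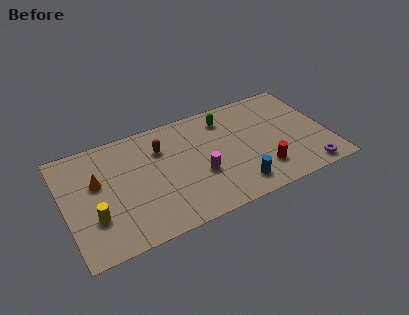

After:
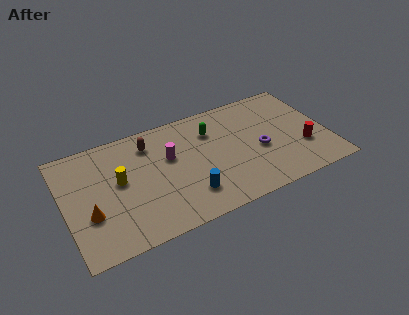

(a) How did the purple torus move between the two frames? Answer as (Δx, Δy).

(-2.4, 2.5)

The purple torus started near (13.4, 0.9) and ended near (11.0, 3.4).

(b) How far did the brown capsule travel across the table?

0.8

From (5.6, 5.7) to (5.0, 6.3), the brown capsule covered √(0.6² + 0.6²) ≈ 0.8 units.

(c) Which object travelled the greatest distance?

the purple torus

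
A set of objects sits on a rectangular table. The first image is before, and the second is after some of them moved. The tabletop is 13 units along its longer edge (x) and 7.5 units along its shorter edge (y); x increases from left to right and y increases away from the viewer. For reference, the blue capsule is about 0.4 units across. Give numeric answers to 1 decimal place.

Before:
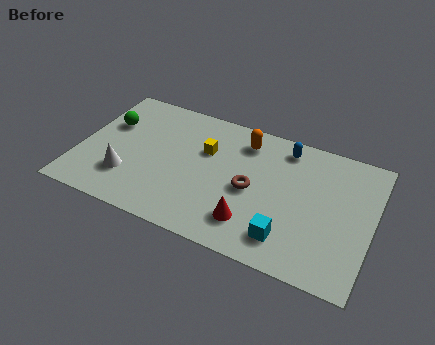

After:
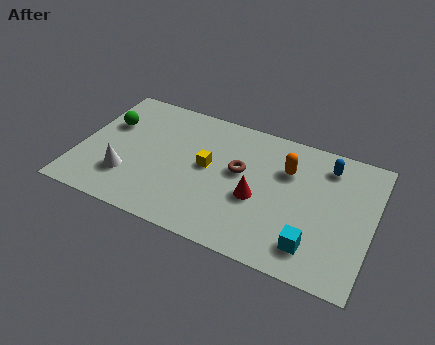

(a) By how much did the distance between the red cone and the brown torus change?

-0.3

The distance was about 1.8 in the first image and 1.5 in the second, so they moved 0.3 units closer together.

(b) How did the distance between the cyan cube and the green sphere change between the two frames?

+1.0

They were about 9.1 units apart before and 10.1 after — 1.0 units further apart.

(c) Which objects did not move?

the white cone and the green sphere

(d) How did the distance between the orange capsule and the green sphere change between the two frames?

+1.9

The distance was about 6.1 in the first image and 8.0 in the second, so they moved 1.9 units further apart.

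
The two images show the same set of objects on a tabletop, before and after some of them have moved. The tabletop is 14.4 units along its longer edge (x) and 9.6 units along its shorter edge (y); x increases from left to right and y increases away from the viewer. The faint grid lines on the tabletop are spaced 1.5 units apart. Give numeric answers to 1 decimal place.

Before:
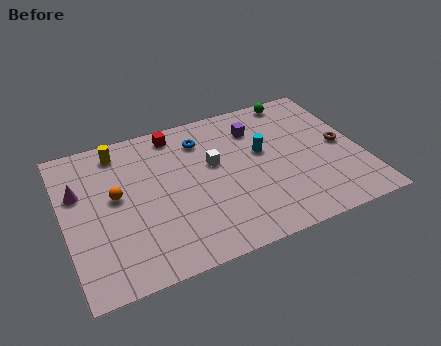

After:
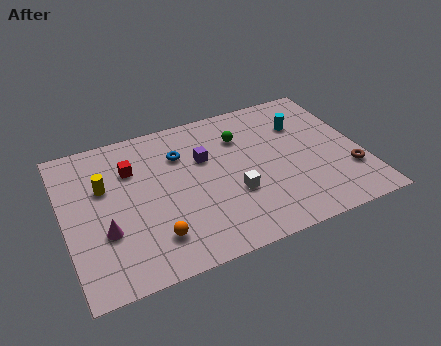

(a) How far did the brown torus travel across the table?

1.9

The brown torus moved from about (13.5, 4.7) to (13.6, 2.8), a distance of √(0.1² + 1.9²) ≈ 1.9.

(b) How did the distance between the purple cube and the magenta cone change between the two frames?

-3.0

They were about 8.9 units apart before and 5.9 after — 3.0 units closer together.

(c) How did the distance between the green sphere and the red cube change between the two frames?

-0.7

They were about 6.1 units apart before and 5.4 after — 0.7 units closer together.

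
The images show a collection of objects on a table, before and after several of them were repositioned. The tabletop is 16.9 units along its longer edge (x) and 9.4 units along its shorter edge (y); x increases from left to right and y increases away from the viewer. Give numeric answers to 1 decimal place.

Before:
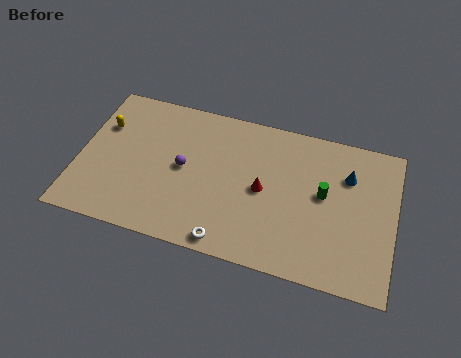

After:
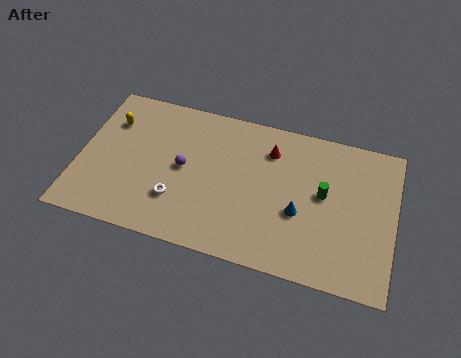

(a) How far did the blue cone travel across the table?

3.8

The blue cone was near (14.3, 6.7) before and (11.9, 3.7) after, so it travelled √(2.4² + 3.0²) ≈ 3.8 units.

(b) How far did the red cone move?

2.6

The red cone was near (9.9, 4.6) before and (10.1, 7.2) after, so it travelled √(0.2² + 2.6²) ≈ 2.6 units.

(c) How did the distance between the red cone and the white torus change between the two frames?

+2.5

Before: roughly 4.0 units apart; after: 6.5. That's 2.5 units further apart.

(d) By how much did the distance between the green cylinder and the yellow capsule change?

-0.4

The distance was about 12.1 in the first image and 11.7 in the second, so they moved 0.4 units closer together.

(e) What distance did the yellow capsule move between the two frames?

0.6

From (1.1, 6.4) to (1.5, 6.8), the yellow capsule covered √(0.4² + 0.4²) ≈ 0.6 units.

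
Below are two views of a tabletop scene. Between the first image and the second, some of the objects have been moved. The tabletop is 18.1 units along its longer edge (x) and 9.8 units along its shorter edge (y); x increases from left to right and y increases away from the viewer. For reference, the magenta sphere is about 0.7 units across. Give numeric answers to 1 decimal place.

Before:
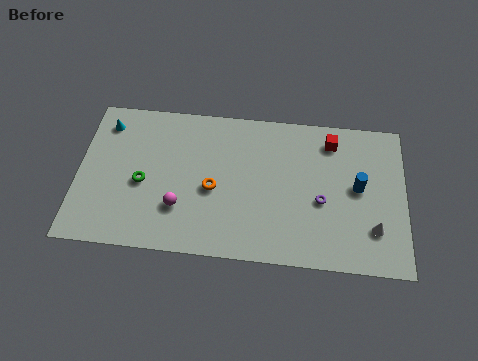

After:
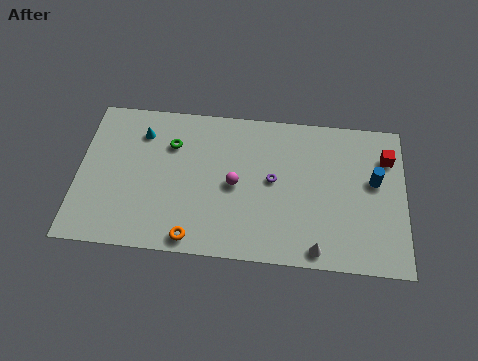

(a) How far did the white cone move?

3.5

The white cone was near (16.4, 2.6) before and (13.3, 1.0) after, so it travelled √(3.1² + 1.6²) ≈ 3.5 units.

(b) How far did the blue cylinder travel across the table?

1.0

The blue cylinder was near (15.5, 5.2) before and (16.4, 5.7) after, so it travelled √(0.9² + 0.5²) ≈ 1.0 units.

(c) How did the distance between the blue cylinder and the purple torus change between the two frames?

+3.3

They were about 2.3 units apart before and 5.6 after — 3.3 units further apart.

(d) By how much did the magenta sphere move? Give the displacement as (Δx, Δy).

(3.0, 1.8)

From the two frames, the magenta sphere sits at roughly (5.7, 2.9) before and (8.7, 4.7) after.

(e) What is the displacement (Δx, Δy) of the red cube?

(3.1, -0.8)

The red cube started near (14.0, 8.1) and ended near (17.1, 7.3).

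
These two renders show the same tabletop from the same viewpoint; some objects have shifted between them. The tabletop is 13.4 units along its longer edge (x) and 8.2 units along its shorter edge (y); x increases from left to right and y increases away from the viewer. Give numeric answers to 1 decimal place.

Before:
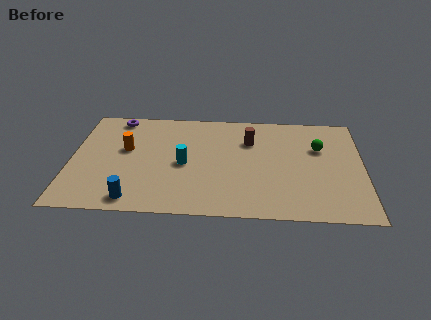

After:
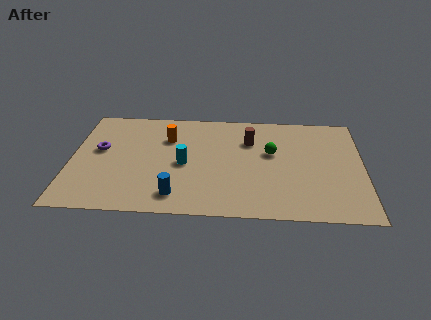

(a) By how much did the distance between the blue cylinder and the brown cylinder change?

-1.6

They were about 7.1 units apart before and 5.5 after — 1.6 units closer together.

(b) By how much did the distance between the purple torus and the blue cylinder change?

-1.5

Before: roughly 6.4 units apart; after: 4.9. That's 1.5 units closer together.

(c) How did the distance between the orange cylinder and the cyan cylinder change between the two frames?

-0.7

The distance was about 2.9 in the first image and 2.2 in the second, so they moved 0.7 units closer together.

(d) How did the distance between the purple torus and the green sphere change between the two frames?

-1.7

The distance was about 9.6 in the first image and 7.9 in the second, so they moved 1.7 units closer together.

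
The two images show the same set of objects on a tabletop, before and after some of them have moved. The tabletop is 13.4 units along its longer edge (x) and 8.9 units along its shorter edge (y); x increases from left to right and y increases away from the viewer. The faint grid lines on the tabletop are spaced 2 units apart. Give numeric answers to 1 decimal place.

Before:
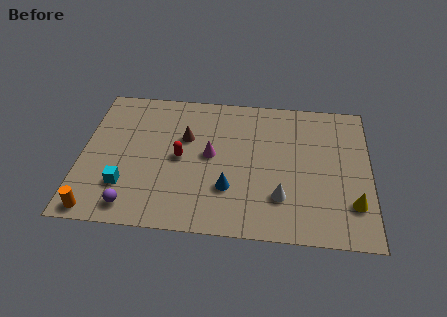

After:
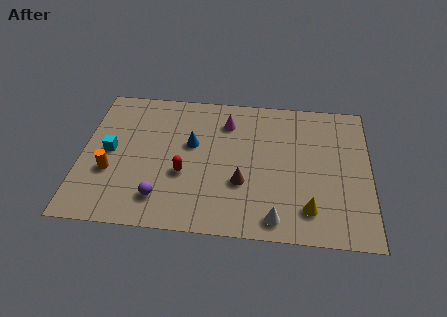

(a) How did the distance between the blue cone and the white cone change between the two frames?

+3.4

They were about 2.4 units apart before and 5.8 after — 3.4 units further apart.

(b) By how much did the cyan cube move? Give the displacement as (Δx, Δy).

(-0.8, 2.1)

From the two frames, the cyan cube sits at roughly (2.1, 2.4) before and (1.3, 4.5) after.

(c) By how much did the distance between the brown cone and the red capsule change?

+1.4

The distance was about 1.3 in the first image and 2.7 in the second, so they moved 1.4 units further apart.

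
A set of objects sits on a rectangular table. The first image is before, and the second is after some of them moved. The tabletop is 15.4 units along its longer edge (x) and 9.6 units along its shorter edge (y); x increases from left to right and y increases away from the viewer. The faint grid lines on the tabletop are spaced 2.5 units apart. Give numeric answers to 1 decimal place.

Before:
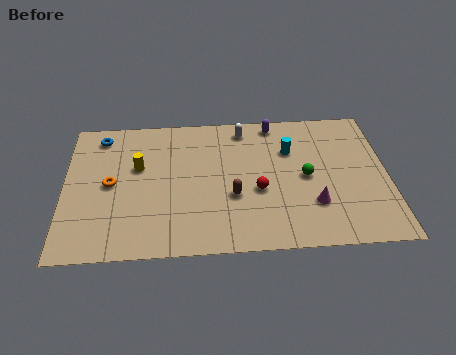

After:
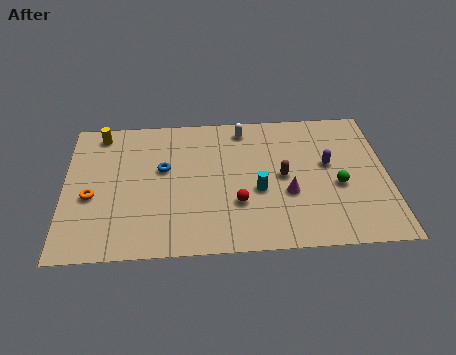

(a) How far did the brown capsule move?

2.7

The brown capsule moved from about (8.0, 3.6) to (10.4, 4.8), a distance of √(2.4² + 1.2²) ≈ 2.7.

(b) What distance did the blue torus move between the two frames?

3.9

The blue torus was near (1.7, 8.2) before and (4.7, 5.7) after, so it travelled √(3.0² + 2.5²) ≈ 3.9 units.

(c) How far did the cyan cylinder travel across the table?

3.1

The cyan cylinder moved from about (10.8, 6.6) to (9.2, 3.9), a distance of √(1.6² + 2.7²) ≈ 3.1.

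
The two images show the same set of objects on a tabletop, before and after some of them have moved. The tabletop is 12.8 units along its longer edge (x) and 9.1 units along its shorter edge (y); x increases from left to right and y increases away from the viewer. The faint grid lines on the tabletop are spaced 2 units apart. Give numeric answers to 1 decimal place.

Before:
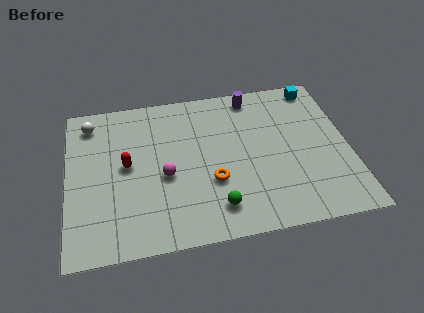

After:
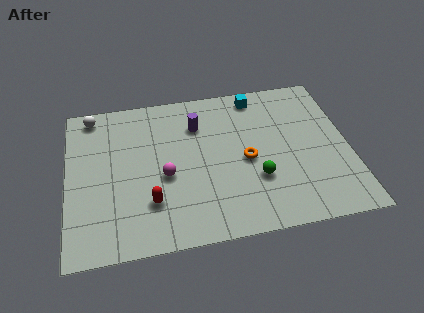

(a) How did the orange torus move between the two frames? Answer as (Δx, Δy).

(1.6, 1.0)

The orange torus started near (6.5, 3.2) and ended near (8.1, 4.2).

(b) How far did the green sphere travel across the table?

2.3

The green sphere moved from about (6.6, 1.7) to (8.5, 3.0), a distance of √(1.9² + 1.3²) ≈ 2.3.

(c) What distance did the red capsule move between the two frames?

2.5

The red capsule was near (2.7, 4.8) before and (3.7, 2.5) after, so it travelled √(1.0² + 2.3²) ≈ 2.5 units.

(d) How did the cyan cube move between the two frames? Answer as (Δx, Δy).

(-2.8, -0.1)

The cyan cube started near (11.6, 8.1) and ended near (8.8, 8.0).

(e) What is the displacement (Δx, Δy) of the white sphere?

(0.1, 0.5)

The white sphere was at about (1.1, 7.6) and moved to about (1.2, 8.1).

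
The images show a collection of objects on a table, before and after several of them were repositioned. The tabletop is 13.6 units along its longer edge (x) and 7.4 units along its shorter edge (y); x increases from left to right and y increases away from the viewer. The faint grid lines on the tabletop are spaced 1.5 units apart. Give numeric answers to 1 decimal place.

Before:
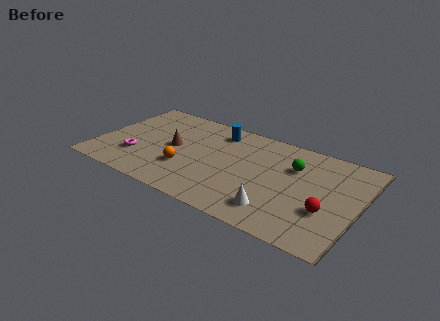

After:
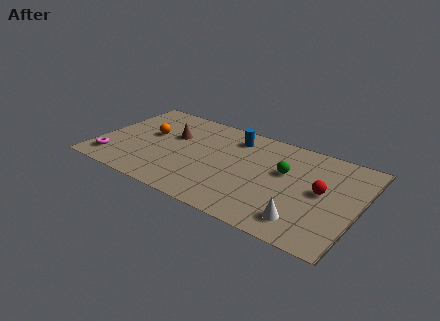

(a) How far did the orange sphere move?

3.0

The orange sphere moved from about (4.8, 2.4) to (2.5, 4.3), a distance of √(2.3² + 1.9²) ≈ 3.0.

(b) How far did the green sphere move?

0.7

The green sphere was near (10.1, 5.1) before and (9.7, 4.5) after, so it travelled √(0.4² + 0.6²) ≈ 0.7 units.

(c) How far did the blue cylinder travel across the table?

0.9

The blue cylinder moved from about (5.9, 6.1) to (6.8, 6.0), a distance of √(0.9² + 0.1²) ≈ 0.9.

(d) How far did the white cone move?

1.4

From (9.7, 1.5) to (11.1, 1.4), the white cone covered √(1.4² + 0.1²) ≈ 1.4 units.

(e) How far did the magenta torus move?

1.4

From (2.2, 2.2) to (1.0, 1.4), the magenta torus covered √(1.2² + 0.8²) ≈ 1.4 units.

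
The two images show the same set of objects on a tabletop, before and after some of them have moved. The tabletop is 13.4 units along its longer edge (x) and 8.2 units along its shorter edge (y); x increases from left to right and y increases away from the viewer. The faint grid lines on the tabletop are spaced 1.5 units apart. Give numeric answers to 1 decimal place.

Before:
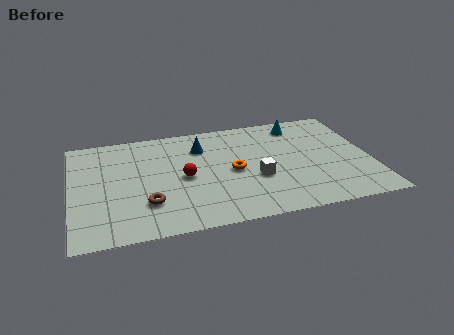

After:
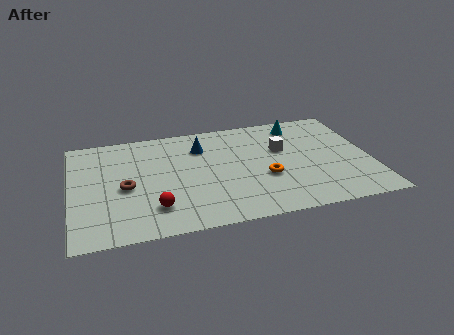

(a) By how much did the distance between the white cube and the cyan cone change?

-2.4

They were about 4.4 units apart before and 2.0 after — 2.4 units closer together.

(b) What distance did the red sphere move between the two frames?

2.4

The red sphere was near (5.0, 3.9) before and (3.6, 1.9) after, so it travelled √(1.4² + 2.0²) ≈ 2.4 units.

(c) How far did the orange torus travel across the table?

1.6

The orange torus moved from about (7.2, 3.9) to (8.6, 3.1), a distance of √(1.4² + 0.8²) ≈ 1.6.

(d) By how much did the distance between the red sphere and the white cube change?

+3.4

The distance was about 3.3 in the first image and 6.7 in the second, so they moved 3.4 units further apart.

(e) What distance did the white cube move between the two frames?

2.4

The white cube was near (8.2, 3.1) before and (9.5, 5.1) after, so it travelled √(1.3² + 2.0²) ≈ 2.4 units.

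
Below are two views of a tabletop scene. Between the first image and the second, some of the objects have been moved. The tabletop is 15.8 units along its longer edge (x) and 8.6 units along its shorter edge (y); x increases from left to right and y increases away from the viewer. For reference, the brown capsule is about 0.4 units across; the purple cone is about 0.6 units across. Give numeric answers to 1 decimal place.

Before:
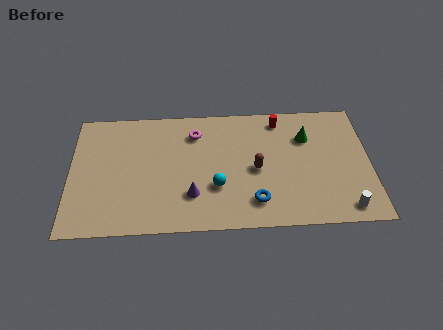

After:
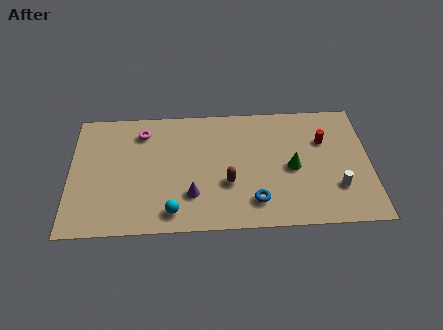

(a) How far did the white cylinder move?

1.5

The white cylinder moved from about (14.4, 1.1) to (14.0, 2.5), a distance of √(0.4² + 1.4²) ≈ 1.5.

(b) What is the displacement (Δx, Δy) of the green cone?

(-0.8, -2.1)

The green cone started near (12.5, 6.1) and ended near (11.7, 4.0).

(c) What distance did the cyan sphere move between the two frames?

2.8

The cyan sphere moved from about (7.7, 2.9) to (5.4, 1.3), a distance of √(2.3² + 1.6²) ≈ 2.8.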